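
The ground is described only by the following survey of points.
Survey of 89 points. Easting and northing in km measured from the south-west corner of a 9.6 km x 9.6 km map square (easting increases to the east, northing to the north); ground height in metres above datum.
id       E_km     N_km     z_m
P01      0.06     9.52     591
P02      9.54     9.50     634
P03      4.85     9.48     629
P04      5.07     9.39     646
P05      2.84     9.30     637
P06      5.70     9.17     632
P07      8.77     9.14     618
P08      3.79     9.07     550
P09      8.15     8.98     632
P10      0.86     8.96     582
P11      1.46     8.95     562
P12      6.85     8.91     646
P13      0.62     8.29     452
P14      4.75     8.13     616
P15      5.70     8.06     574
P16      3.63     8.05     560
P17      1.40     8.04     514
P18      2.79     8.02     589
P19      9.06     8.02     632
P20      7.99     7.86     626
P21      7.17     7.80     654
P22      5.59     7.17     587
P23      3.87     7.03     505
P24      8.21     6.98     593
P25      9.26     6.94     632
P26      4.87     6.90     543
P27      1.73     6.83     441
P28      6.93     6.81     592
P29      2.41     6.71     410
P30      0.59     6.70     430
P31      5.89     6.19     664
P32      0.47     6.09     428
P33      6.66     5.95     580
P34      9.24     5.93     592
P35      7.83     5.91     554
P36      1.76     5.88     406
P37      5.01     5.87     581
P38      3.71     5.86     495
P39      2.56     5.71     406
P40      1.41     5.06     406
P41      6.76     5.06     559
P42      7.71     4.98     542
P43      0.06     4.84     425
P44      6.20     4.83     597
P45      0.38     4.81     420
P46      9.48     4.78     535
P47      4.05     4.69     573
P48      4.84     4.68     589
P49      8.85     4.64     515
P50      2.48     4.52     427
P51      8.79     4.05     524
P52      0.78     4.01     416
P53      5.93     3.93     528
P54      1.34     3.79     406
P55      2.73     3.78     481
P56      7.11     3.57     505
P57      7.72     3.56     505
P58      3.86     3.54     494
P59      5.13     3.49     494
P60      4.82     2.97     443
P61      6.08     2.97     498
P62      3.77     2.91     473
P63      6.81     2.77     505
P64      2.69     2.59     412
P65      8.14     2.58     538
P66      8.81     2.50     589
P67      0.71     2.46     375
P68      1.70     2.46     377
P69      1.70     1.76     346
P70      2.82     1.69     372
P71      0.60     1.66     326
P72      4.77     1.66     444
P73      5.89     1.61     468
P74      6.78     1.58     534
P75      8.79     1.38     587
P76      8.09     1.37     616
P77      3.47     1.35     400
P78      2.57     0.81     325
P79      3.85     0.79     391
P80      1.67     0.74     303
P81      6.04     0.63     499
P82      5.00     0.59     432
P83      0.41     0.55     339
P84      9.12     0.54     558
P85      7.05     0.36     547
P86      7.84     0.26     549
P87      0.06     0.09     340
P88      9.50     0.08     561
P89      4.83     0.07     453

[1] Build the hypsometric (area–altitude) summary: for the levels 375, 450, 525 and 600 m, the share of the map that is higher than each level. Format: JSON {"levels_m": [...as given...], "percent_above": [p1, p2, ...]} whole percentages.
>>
{"levels_m": [375, 450, 525, 600], "percent_above": [92, 70, 49, 19]}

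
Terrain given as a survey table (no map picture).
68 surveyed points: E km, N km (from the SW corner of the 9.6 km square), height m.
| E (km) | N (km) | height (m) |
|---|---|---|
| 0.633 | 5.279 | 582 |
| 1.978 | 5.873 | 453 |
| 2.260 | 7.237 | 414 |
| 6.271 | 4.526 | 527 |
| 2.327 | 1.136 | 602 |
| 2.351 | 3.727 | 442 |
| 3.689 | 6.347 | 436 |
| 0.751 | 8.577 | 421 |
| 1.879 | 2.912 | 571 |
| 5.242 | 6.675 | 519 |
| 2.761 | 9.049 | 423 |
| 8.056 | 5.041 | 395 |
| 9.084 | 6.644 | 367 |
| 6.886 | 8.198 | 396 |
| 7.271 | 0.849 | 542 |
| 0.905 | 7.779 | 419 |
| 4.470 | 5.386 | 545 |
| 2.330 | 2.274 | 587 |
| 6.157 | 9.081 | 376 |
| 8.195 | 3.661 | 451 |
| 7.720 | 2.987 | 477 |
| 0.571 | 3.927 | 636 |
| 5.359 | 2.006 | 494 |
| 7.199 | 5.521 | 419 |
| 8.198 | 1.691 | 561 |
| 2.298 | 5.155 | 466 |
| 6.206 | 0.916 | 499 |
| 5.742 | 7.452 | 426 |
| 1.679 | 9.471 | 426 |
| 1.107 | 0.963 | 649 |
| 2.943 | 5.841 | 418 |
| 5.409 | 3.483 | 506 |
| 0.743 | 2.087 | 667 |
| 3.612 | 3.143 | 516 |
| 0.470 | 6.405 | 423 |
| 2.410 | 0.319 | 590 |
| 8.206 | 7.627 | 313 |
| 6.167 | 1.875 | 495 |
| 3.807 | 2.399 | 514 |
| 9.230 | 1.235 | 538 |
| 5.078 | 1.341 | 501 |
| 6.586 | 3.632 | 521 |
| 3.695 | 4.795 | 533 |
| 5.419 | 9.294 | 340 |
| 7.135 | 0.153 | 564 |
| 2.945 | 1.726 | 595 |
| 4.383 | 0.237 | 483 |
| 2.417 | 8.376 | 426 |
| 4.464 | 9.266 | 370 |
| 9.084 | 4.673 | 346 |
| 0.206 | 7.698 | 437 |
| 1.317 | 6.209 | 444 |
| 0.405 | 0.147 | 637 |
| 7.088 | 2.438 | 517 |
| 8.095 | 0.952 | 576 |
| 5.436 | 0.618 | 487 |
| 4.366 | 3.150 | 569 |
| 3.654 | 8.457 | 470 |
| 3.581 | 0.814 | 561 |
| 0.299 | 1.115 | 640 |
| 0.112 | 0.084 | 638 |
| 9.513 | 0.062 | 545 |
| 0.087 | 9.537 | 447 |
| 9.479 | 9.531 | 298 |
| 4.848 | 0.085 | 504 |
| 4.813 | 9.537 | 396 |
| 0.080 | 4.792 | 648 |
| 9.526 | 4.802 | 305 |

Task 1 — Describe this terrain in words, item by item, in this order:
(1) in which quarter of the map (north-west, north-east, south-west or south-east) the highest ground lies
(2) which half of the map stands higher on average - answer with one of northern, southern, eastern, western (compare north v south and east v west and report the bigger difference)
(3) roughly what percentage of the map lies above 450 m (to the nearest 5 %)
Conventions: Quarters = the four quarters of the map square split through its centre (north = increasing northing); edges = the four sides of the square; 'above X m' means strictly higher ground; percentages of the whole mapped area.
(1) The highest ground is in the south-west quarter.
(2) The southern half stands higher on average than the northern half.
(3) About 55 % of the map lies above 450 m.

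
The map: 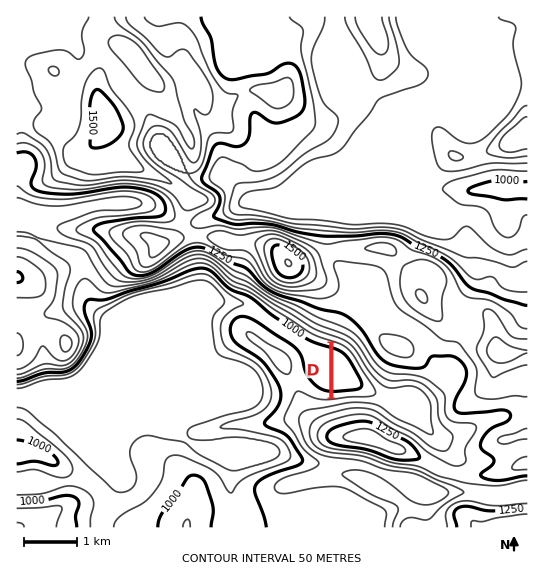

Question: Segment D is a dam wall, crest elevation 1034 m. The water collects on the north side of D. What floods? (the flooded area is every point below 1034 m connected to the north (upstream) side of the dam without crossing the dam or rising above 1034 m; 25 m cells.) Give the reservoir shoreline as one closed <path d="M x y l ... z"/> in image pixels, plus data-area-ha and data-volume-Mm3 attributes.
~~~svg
<path d="M337 344l-4 1 0 52 13-1 1-1 19 0 3-2 2-2 0-4-15-25-11-14-8-4z" data-area-ha="46" data-volume-Mm3="16.89"/>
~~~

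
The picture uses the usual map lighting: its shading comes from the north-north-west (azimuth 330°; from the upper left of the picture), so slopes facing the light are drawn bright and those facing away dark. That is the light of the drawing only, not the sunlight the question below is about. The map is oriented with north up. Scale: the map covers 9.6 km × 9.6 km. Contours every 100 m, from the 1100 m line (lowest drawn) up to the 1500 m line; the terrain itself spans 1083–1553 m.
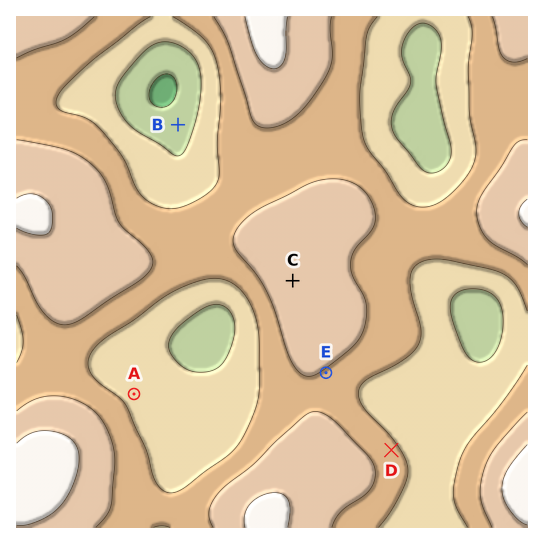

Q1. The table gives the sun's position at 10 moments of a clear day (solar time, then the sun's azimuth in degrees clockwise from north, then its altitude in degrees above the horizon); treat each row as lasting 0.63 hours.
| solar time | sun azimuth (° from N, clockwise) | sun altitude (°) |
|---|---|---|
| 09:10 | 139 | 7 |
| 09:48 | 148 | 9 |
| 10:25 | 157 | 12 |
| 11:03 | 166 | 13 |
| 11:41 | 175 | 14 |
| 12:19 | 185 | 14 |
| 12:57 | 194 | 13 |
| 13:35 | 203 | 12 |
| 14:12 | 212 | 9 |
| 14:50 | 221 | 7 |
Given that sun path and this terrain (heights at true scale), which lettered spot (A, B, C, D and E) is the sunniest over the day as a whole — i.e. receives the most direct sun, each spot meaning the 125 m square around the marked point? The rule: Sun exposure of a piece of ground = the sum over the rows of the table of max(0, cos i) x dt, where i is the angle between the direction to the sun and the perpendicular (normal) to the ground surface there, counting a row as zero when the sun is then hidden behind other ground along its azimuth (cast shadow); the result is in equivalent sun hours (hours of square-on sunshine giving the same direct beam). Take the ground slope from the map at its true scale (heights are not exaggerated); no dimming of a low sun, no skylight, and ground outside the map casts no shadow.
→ E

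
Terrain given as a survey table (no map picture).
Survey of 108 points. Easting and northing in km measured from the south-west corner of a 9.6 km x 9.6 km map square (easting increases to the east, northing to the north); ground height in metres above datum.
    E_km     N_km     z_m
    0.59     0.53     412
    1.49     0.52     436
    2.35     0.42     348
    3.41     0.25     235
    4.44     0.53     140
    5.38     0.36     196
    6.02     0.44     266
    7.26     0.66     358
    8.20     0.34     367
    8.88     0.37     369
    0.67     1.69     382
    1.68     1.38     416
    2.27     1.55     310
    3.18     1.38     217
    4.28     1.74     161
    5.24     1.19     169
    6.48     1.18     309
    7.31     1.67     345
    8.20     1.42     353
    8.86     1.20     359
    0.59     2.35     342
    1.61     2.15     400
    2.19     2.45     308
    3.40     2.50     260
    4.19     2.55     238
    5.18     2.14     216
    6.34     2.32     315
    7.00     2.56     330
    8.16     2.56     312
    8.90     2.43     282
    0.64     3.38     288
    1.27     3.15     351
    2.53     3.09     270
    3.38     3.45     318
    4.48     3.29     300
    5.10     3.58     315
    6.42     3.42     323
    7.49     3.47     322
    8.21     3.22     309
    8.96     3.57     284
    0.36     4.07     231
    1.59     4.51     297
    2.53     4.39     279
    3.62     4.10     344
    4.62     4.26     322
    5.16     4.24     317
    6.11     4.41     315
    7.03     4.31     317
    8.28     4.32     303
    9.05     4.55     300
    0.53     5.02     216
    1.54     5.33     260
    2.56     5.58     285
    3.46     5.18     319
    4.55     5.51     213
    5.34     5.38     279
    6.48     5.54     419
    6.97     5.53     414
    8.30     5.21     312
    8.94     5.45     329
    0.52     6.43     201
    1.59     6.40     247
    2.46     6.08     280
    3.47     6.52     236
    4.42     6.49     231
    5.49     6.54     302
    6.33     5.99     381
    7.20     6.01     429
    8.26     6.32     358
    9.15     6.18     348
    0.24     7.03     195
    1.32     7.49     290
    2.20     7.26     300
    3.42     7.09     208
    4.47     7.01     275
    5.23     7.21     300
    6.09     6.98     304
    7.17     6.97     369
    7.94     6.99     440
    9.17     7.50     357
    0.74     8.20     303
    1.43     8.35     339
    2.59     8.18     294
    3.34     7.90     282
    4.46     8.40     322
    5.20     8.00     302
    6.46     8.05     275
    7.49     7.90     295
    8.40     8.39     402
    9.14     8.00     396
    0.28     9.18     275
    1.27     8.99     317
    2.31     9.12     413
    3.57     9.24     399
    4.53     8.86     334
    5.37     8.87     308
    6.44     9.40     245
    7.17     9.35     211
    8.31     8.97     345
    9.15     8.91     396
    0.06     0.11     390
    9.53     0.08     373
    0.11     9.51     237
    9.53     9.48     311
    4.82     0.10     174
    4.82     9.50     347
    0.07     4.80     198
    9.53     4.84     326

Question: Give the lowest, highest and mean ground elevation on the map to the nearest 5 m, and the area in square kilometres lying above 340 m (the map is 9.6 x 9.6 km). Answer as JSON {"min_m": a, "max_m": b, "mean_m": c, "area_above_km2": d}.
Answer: {"min_m": 130, "max_m": 455, "mean_m": 305, "area_above_km2": 23.1}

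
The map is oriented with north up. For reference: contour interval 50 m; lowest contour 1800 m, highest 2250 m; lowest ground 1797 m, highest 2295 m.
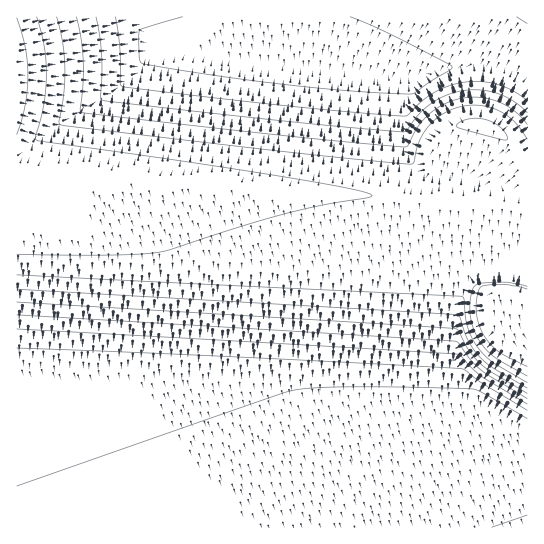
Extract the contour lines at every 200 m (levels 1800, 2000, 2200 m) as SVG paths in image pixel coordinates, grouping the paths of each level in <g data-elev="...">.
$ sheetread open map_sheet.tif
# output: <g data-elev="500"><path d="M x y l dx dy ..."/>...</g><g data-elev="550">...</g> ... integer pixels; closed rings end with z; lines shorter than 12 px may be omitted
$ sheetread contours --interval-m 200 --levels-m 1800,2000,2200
<g data-elev="1800"><path d="M492 527l35-12"/></g><g data-elev="2000"><path d="M17 315l438 26 4 3 11 15 12 12 45 28"/><path d="M527 101l-13-10-15-6-16-3-17 0-16 4-15 6-13 9-13 13-6 2-115-10-163-19-4-1-1-3 0-34-5-32"/><path d="M516 17l11 7"/></g><g data-elev="2200"><path d="M527 286l-20-4-29 2-3 2-3 4-2 17 3 22 11 18 14 12 29 17"/><path d="M17 254l92 1 50-3 122-37 42-10 43-7 6-3-22-6-67-12-246-37-2-3 9-36 2-27-2-28-7-29"/><path d="M501 139l6 0-3-8-7-6-11-5-9-2-10 1-7 3-4 4 5 3z"/></g>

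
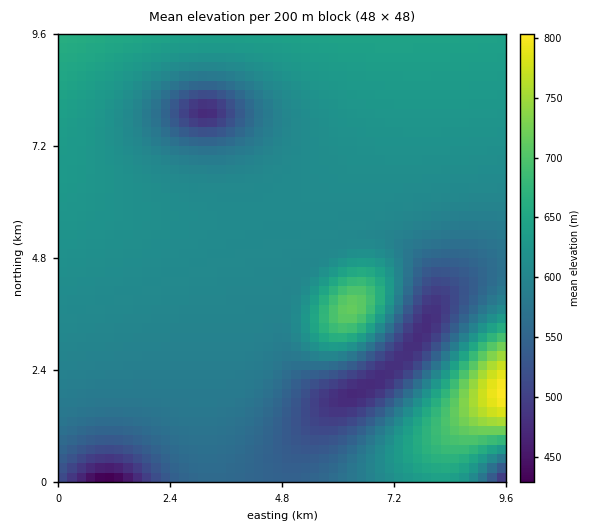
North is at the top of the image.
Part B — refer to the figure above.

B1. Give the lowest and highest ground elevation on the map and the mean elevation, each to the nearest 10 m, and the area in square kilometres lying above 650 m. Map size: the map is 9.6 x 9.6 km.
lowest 410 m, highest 810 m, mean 600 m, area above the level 6.6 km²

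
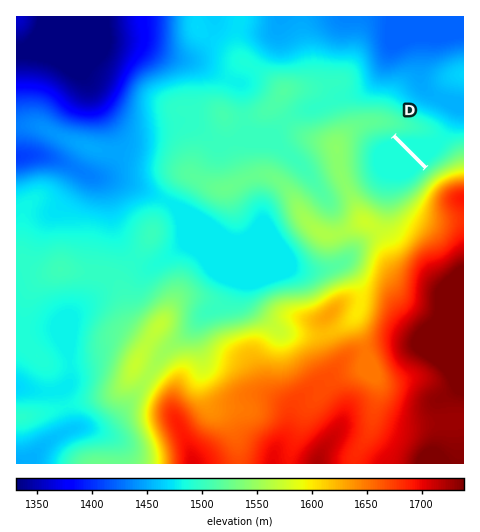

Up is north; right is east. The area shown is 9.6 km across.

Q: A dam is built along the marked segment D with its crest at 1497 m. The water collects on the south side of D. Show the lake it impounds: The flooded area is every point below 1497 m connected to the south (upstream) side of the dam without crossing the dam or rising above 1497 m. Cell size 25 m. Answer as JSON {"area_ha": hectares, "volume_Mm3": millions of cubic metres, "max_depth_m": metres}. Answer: {"area_ha": 85.3, "volume_Mm3": 6.58, "max_depth_m": 9}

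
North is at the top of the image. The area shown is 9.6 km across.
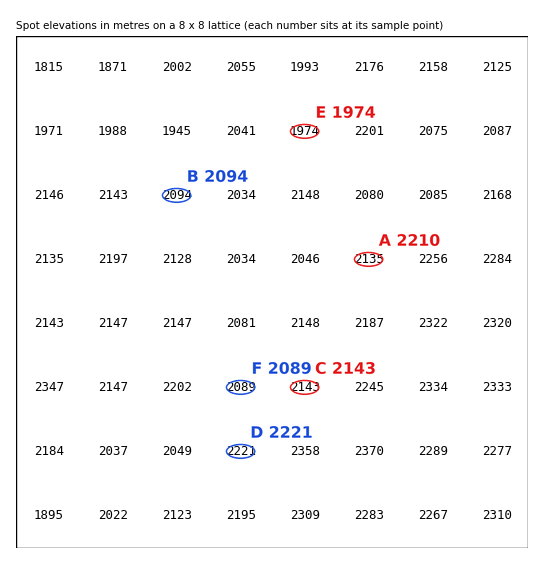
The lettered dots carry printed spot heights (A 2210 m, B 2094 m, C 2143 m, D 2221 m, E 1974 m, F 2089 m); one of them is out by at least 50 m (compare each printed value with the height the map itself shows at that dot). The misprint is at A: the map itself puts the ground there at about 2135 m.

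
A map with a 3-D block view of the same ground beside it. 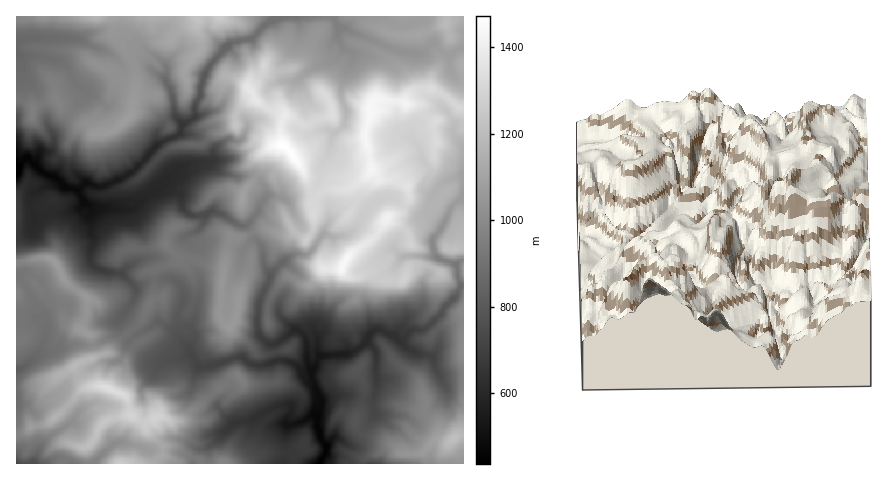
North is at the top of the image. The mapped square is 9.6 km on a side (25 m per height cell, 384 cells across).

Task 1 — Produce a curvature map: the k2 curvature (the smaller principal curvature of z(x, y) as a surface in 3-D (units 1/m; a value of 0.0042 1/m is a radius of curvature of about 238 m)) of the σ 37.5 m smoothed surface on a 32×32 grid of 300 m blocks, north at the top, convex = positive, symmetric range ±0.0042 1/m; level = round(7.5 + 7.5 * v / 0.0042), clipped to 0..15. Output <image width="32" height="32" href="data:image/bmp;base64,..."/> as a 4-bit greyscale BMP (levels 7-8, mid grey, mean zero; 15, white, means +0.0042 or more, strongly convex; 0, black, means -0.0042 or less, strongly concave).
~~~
<image width="32" height="32" href="data:image/bmp;base64,Qk12AgAAAAAAAHYAAAAoAAAAIAAAACAAAAABAAQAAAAAAAACAAATCwAAEwsAABAAAAAAAAAAAAAAABEREQAiIiIAMzMzAERERABVVVUAZmZmAHd3dwCIiIgAmZmZAKqqqgC7u7sAzMzMAN3d3QDu7u4A////ACFDMSh0ZUWXZ2dSN2RDNVRUSGghJEMzNmd2gwNWh1Z2VjFHVVdXZDNmUmBXdVVWV0N2NWaFhVVFVGQxd4RUZmVGVVM0NHNHN2ZEcUVkd3c1aHRnhkNHNoaHh1F2ZGaIJjZ2Q0ZVZ1RZdHgjeINmdjZkRXUiRmZVEAMBIyFyd0JohnQRRFdnVodTCDSVEnJXN3dmhlZUZlVoUIAlVmEkI0d3ZmVEd1VVh2A0VVdkZVQYdnVXdjh1ZHZwJ2RFdlVUEmdWZ2gmdWR2gVN1VUZ4VHBVZ1UQd1V0dXUWGFhnZ2OwZ4dihzRXdndiQDhXVXIhAEVGc3iGhnZmUlVAV3ZVgJdUZmRWVoY1d0ZmQSJGZGMXZlZldmaIEDAkVjgoVaZHF1d3NEVWY1YngmF3VmRUZWJlYgRHZWVodnRFVndlVmV1JQU0QEZWVUETVXV2Z2d2VBCUV2cTVEMiZVeFdmdmZWUyKDdmcDd2FkaHZ0ZmZ2d1NCZZh2YQI1EGZVU1ZmZnZEg2h3eHMARJFFZncGdlZ3RGV2dWdYADBWZnVHB4dnUmdXd2dodxcHOEZEiBaXVmZXaHZnd2B2CUhTMnVFdkZ1R3ZXh1dCdwRFZXZGZlV2VXZnd0N3V0aAFldWd1Z1RVRFVENHdmdmVAAmdnVUR3hmZ3Z3dGd2aFl3ElNEV3ZmWF"/>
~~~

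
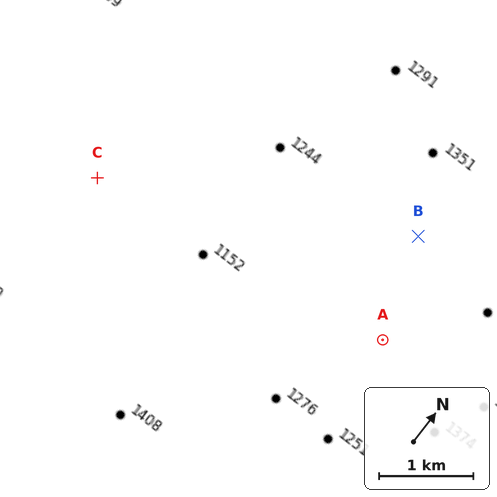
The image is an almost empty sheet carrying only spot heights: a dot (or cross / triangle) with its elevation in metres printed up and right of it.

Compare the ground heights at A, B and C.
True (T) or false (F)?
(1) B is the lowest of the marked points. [F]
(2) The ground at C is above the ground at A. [F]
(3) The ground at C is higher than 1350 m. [F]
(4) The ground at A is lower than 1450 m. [T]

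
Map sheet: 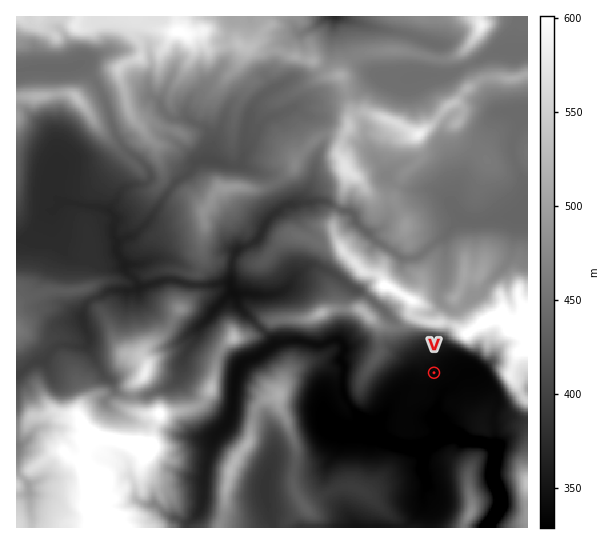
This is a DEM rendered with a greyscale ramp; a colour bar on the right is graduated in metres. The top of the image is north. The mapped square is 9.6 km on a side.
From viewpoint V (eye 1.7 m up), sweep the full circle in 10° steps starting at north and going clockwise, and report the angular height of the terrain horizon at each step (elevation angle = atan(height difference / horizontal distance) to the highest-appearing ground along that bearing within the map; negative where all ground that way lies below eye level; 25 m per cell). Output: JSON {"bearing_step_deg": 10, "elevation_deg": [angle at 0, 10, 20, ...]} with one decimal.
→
{"bearing_step_deg": 10, "elevation_deg": [13.8, 13.4, 12.7, 14.6, 16.3, 13.0, 9.9, 8.7, 9.4, 9.9, 8.2, 5.4, 1.4, 2.2, 4.2, 2.4, 2.4, 2.1, 0.1, 0.3, 0.9, 1.2, 1.4, 1.5, 2.2, 2.7, 3.3, 3.5, 4.3, 4.7, 4.5, 6.5, 6.2, 8.2, 11.2, 12.8]}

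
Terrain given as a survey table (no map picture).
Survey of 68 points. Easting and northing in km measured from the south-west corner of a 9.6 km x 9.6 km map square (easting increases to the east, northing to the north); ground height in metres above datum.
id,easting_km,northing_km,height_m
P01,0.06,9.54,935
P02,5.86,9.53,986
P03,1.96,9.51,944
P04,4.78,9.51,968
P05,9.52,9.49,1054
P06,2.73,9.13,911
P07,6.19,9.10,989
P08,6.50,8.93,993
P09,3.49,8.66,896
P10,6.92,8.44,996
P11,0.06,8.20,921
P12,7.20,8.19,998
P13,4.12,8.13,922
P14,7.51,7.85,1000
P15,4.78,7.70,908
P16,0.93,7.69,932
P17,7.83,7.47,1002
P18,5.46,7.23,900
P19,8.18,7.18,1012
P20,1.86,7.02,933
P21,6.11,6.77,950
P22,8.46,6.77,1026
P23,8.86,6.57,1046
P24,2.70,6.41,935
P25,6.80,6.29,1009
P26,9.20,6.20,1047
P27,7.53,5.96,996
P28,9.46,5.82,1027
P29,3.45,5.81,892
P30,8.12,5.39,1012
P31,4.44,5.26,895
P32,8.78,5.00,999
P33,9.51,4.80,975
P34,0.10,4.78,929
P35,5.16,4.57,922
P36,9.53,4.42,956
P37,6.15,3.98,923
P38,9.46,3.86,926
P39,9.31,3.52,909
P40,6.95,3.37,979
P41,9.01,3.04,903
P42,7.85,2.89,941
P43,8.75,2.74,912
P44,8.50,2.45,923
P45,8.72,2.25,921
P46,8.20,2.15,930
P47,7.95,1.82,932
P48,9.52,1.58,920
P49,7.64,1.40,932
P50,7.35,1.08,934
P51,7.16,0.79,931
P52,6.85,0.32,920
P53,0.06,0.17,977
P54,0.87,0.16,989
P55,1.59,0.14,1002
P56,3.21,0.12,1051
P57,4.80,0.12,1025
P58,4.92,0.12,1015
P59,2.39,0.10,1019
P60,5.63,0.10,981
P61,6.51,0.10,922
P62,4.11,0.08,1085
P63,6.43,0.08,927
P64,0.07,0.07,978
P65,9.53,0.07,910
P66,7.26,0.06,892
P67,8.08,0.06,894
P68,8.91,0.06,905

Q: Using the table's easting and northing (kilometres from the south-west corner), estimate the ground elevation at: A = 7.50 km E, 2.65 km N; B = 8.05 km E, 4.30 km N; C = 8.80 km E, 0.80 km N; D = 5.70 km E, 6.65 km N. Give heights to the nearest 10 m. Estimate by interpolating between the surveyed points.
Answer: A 960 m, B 960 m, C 910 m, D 910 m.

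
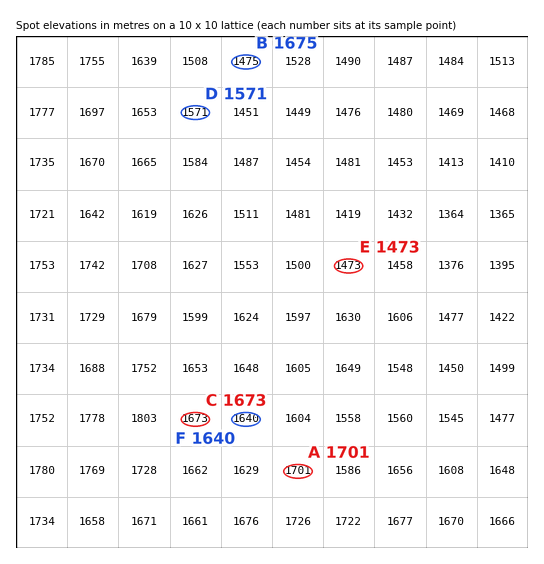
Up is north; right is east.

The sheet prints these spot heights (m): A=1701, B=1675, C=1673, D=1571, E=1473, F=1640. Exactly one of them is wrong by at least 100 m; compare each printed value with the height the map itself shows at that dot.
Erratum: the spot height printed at B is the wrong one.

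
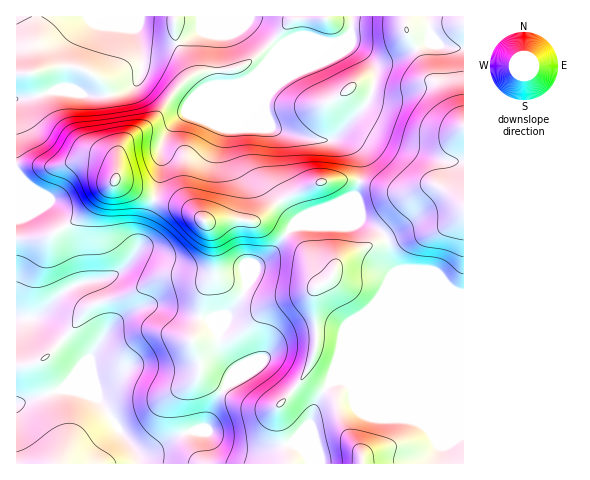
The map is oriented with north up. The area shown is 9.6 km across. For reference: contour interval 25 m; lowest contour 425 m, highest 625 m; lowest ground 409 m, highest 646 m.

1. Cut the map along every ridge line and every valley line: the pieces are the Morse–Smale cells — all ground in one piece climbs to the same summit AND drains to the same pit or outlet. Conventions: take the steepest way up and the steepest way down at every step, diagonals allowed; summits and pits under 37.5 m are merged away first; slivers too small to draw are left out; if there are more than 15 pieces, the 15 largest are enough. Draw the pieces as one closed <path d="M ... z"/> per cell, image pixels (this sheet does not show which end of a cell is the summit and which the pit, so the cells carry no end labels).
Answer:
<path d="M463 16l-253 1 8 17 0 50 20 0 8-3 80-32 7-5-19 20-26 13-18 15-4 9 0 11 4 14 4 3 40 11 27 0 12 7 7 12 0 21-4 15-55 24-9 8-16 22-21 17-14 32-14 17-7 17-3 1-8-14-8-1-9 22 8 23 0 11 16 13 15 11 19 8 21 2 9-3-2 13 12 46 19-1-5-11-13-8 19-21 10-27 8-11 6-4 10 0 4 3 116-1z"/><path d="M64 227l-18 11-30 1 0 224 272 1-1-18-9-28 0-12-15 2-20-5-15-8-28-21-1-16-7-16 6-14 2-11-15-2-28-10-14 1-18 9-9 7-12 14-13 21-7 5-3-6-28-26-14-11-7-1 10-6 22-21 18-10-4-26z"/><path d="M319 58l-133 55-16 14-8 16-1 30-7 26 27 7 12 6 16 13 2 5 3 15 0 27-10 22-4 24 9 1 8 14 3-1 7-17 14-17 14-32 21-17 12-18 13-12 53-22 3-4 3-13 0-21-7-12-16-9-23 2-34-8-10-6-4-14 0-11 4-9 11-11 30-15z"/><path d="M209 16l-9 1 0 14-1 1-20 11-12 3-21-1-6-6-3-8 5 28 0 11-5 12-12 9-22 5-49-5-16 5-22 3 0 73 12 13 18 12 18 29 17-9 34-37 38 19 8-26 1-30 8-16 12-12 130-53 9-5 10-10-88 35-25 2 0-50z"/><path d="M344 381l-10 0-6 4-14 25-4 13-19 21 13 8 5 12 155-1-1-79-115 0z"/><path d="M155 199l-9 22-6 24-17 24-17 9-23 4-12 5-11 8-18 17-10 6 7 1 14 11 32 31 6-4 13-21 12-14 9-7 18-9 14-1 28 10 15 1 4-22 10-22 0-27-3-15-2-5-16-13-12-6z"/><path d="M200 16l-183 0-1 82 16 0 22-7 26 2 11 3 19-1 15-4 12-9 5-12 0-11-6-30 4 10 6 6 21 1 12-3 20-11 1-1z"/><path d="M117 180l-3 1-33 36-16 10 13 28 5 27 19-2 13-5 12-10 13-20 3-17 11-28z"/><path d="M17 172l-1 66 30 0 18-11-18-30-18-12z"/>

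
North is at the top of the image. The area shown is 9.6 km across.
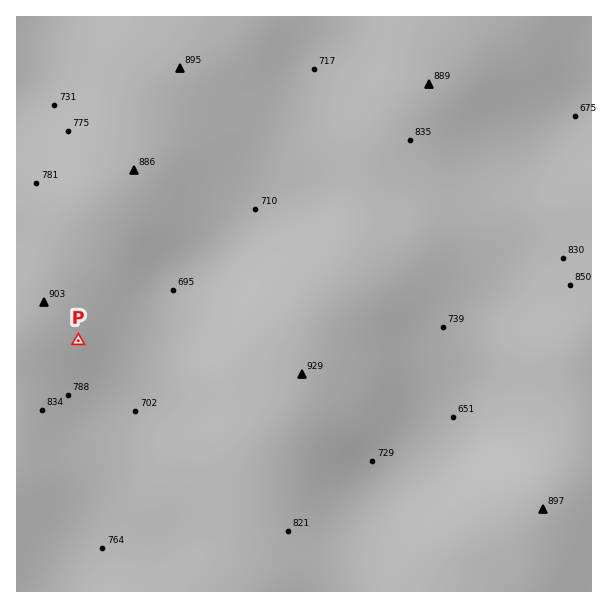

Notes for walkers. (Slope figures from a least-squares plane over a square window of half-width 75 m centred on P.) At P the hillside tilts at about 8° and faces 129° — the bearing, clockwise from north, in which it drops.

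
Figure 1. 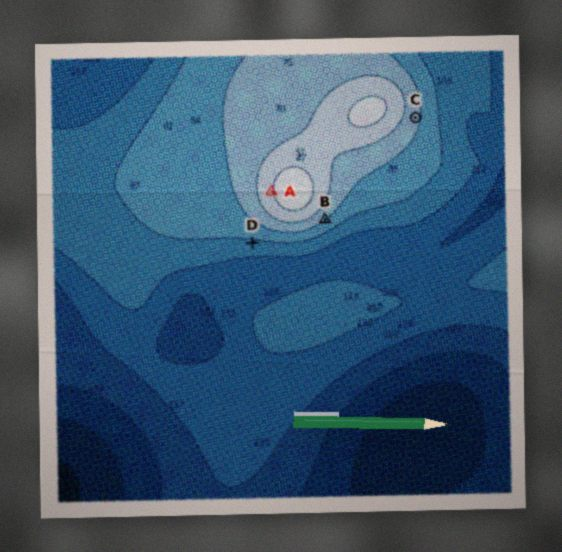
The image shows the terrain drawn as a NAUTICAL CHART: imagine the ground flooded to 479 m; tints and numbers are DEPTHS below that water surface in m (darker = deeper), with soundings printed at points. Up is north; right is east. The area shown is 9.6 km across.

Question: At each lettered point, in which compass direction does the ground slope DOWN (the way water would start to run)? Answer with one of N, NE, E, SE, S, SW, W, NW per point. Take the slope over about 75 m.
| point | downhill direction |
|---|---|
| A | W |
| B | SE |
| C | E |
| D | S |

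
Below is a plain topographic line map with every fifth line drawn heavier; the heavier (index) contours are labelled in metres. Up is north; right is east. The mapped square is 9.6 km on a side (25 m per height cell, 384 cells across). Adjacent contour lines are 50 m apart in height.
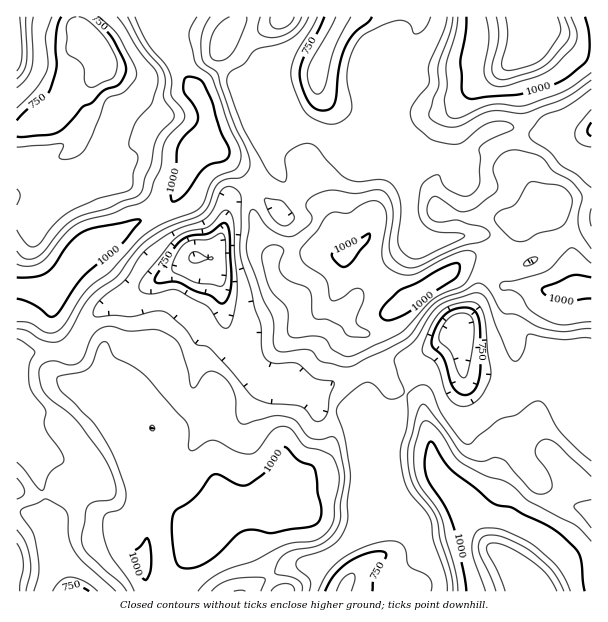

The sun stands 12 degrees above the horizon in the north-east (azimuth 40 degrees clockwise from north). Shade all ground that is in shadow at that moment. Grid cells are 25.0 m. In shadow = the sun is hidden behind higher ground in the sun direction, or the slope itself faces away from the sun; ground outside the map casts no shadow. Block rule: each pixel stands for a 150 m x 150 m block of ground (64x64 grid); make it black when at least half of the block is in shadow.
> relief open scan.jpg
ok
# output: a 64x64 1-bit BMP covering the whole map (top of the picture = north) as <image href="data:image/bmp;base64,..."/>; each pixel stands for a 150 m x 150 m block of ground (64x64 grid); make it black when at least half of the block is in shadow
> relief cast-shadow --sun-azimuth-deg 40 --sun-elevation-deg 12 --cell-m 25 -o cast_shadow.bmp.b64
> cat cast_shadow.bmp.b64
<image width="64" height="64" href="data:image/bmp;base64,Qk0+AgAAAAAAAD4AAAAoAAAAQAAAAEAAAAABAAEAAAAAAAACAAATCwAAEwsAAAIAAAAAAAAA////AAAAAAAH/AAAAAf8AAP4AAAAD/wAA/gAAAAP/AADwAADAg/4AAMAAAPDj7AAAgAAA8BPgAAAAAAAAB8AAAAAAAAAHwAAAAAAAAA/AAAAAAAAAD4AAAAAAAAAPgAAADAAAAA8AAAAcAAAADgAAABwAAAAOAAAAPAAAAA4AAAA4AAAABAAAAHgAAAAAAAAA8AAAAAQAAAHgAAAAAgAAB8AAAAAAAAAPgAAAAAAAAB4AAAAAIAAAHAAAAABgAAAIAAAAAAAAAAAAAAAMAAQAAAAAABYADgAwAAADAAAeADwAAAAAAD6fPAAAAAAAPz/4AAAAAAB/P8AAAA4AAP94AAAAHgAA/wAAAAB8AAD/AAAAAPwAAHYAAAAA/AAAAAAAAAH4AAAAAAAAAfgAAAAAAAAN8AAAAAAAAA/wAAAAAAAAP+AAARMAAAA+cAAD3wAAABxwAAOAAAAAAAAAAQAAAAAAAAAAAAAAAABAAAAAAAAAAOAAAAAAAAAAQAAAAAAAAAAAAAAAAAAAAAAAAAAAAAAAAAAAAAAAAAAAAADAAAAAAAAAAO8AAAAwAAAAb8AAAHgAAAAH6AAAeAAAAAfMAAHwAAAAB4AAP/AAAADH4AA/8AAAAMPwAD/gAAAAAAAAP+AAAAAAAAB/wAYAAAAAAH+ABwAAQwAAf4ACAABjAAB/AAAAACOAA=="/>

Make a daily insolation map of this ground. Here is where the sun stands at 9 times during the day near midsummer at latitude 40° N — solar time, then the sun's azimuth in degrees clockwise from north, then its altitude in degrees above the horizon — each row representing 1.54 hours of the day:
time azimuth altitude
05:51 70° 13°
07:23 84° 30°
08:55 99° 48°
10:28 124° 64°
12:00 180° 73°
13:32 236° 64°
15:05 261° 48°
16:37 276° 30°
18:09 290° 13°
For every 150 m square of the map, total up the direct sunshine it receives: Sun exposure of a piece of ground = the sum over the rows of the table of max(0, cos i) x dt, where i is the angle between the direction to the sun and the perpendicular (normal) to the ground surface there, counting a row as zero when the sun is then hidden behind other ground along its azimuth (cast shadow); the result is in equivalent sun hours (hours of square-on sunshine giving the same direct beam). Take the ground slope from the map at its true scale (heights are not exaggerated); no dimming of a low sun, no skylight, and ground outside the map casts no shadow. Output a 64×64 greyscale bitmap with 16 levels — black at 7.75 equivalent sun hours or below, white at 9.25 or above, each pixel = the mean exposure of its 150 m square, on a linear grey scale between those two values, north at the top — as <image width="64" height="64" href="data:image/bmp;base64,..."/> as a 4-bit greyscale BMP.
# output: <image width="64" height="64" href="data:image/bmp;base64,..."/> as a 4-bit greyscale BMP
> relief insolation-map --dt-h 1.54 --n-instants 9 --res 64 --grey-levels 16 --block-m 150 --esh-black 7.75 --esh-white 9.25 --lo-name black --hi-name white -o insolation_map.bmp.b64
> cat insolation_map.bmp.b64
<image width="64" height="64" href="data:image/bmp;base64,Qk12CAAAAAAAAHYAAAAoAAAAQAAAAEAAAAABAAQAAAAAAAAIAAATCwAAEwsAABAAAAAAAAAAAAAAABEREQAiIiIAMzMzAERERABVVVUAZmZmAHd3dwCIiIgAmZmZAKqqqgC7u7sAzMzMAN3d3QDu7u4A////AGaIhiNYh2iqqqqIeJmXZ3V3aHmZmpd3hyaIh4qqpyWIdoiId4d3eaqqqpd3eIqFNHlnh5mah3eHNoh3mqqUJpmGeJqod4iKqqqqqYiJmamIqoVniZqoeIY3h3iqqEFZqXV4qod4mJqqqqqqqZmZmZmqqFVomZmHhUiHeamEFIqqVXqph5mZqqqqqqqqqql3ZUWIhlWJmIeEaHaKhjFIqqlGmqmIqZqqqqqqqqqqqpdlQ0eHiHiYeHSJZGUxJZqqlmeaqYmZmqqqqqqqqqqqqpmYVod6qqh4ZYqEIiV5qql1eaqpiZmqqqqqqqqqqqqqqqqFeHqqp3hUmqh3iaqpd2aaqqmZmZmqqqqqqqqqqqqqqpVoeqqHeDaqqqqqqXZniImqqZqYeJqqqqqqqqqqqqqqlWh5qXeFOKqqqqmGaJqpeKqqqph3iqqpmqqqqqqqqqqVWHineGN6qqqpmGaKqpd3qqqqmHeaqqmZqqqqqqqqqqY4eJd3RqqqqZmXaJqpqViqqqqXh5qqqqmaqqqqqqqqpzd5h4ZZqqqYiYeKqZqWiqqqqoh3qqqqqpqqqZqqqqqXN4qHhWmql2aJiaqZqWWaqqqqiHiqqqqqmqqZmaqqmZY3mpeFaqpjSJmqqpmXWKqqqqqIiaqqqqqZmZmYmqh3h1iqp3RqqDN5qqqpmnZ5qqqqqYiKqqqqqpmZmZiKlmaHaaqodFmlFJmaqqmYZ5qqqqqoiJqpmqqZqZmqmIh1eId6qql1OHEomYmZqZiJqqqqqpiJqqmqqpmqqqqpd2aJmZqqqoZHIHqqmJmqmZqqqqqYeJqqqqqpiaqqqql2aJqqmqqqp1c1mqqpmaqpqqqqmHeJqqqqqqmaqqqqmHeJqqqqqqqoeFiYiaqqmqqqqqiHiaqqqqqqqZqqqpiJmaqqqpqqmZmIeHZnqqqqqqqqqIiaqqqqqqqpqqqpd5qqqqqqqZmJmoiHV2WKqqqqqqqYeamaqqqqqqmqqpZpqqqqqqqqmZmKmZZXdoqqqqqqqqh4lleqqqqqqaqqhoqqqqqpmZqqmJqqlWh3iaqqqqqqqXZnZpqqqqqpmZl4qqqZmZmId3mpmql1d3eKqqqqqqqqmZqmeqqqqqmJmIqqqYh4mZmYZniJl0RzZoqZmqqqqqmHiahpqZqqmYmZmqqoiZiJmqqpdlaHVVIleYmKqqqqd2Z4iGeZmqqYiaqaqqh5qZqqmaqodmZHIgJ4mZl2VnhWeIeHZmeImZiaqpqqqHiaqqmqqZmXVUQzAHiqhlVENIial3hmeIh4iZqpiZqYiZqqqZmZqqhTQhMAeKl3iJmIqqqpZ4d5qZiaqpeHiYiJqpqqqYmqqnEjAAF3mYmaqqqqqqp2eIiqmZqXZkZ4iJqqmqqqmaqqlQABI2eqmaqqqqqqqpdmeIh1Z0NENWh3mqmampqpmqmZcxFDaKmaqqqqqqqqqXZniIYhJENUWHipmaqZqaqZh3ipl2eZmHeJqqp3iqqqmHd4h3VBFGNXeKmqqZmqqqhTEnqpiaqYZVeaqUI2mqqqhmiHZ3IjUkeJqqqZqqqqllYwBImJqqqph4mXZiF6qqqnRohldEQhNpqqqpqqqql2VocQBHmqqpqoiYZ5ciiqqqp0aHRFNCA2mpiZmaqqqnZ3ipcgJomqmaqahoqmE4qqqpdEZiAAIDWZdWd4mqqqdXeKqqmIiZqpmap3qqlQJomqqnQzIkQQRphWd2eamaqFd3h3iHiImqqZmXeqqpUQE1iaqXQhR1I2lnqph4mZmoV3d4mamZmaqqqYeKqqqoUyI1eaqYdVdVeHqpmJqqmZhXiHmZiImZmqqqh4mqqqqqlzI2mqqoR3aImqqYmZmHd1epeYeIeJmaqZqHiaqqqqqphlWKqqlWdqqqqpmHdmVWaKmIeJmImaqqmXZ6qqqqqqqpdnmqqXRFmqqqqqmIiHeKqpmaqpmaqqmWRYqqqqqqqqqGaKqqlkaJmaqqqpqqqaqqqqqqmJqqqXRYqqqqmaqqqod3mqqql4d5qqqpmqqqqqqqqqqYmqmYZ5qqqqqpmqqql3eaqqqnVnqpqpmqqqqqqqqqqqmZmXZpqqd4mqqpqqqoZpqqqpUmiqmZmqqqqqqqqqqqqYiId5qpdlZWiqqqqaplaaqqcTeaqqmqqqqqqqqqqqqqmZmaqph5iIdpqaqpqpVGmqlCZ6qqqpmaqqqqqZl3eJqqqqqqqIeKqYiZmqqaqGaKqCR4qqqod4maqqqZmYdld4iJmaqpd3iqmJiKqpmIh5qmFnmqqpZomaqqqpmZiZZEREVWaJmId5qpmGmal4d4qpQneqqqdHiZqqqqqYeJqoVWd2RFaImIiImXRGiHdXmqgUeaqqlVeHiqqqqpZmiqqXeZmGVFd4iId4cyRnd1aapiaKqqqFZ3eKqqqqh3aKiHVEZ4mHVEeId3c1ZmiIR6liWKqqqoZ2dnqqqqqId4qId2QzV4h2VYh3YzZ3eIVJqDF6qqqqh3d2aaqqqpdmiodnmXVWiIhUh2dAN4V4VIqYVomqqqqXeGZYqqqqp2R6l2WKqYZoiEOHeCNYZYZHqphoipqZiZh4ckaqqqqnY1modnqqmHeIRId4RHdHdGmpmXiKmZdUZ3eEBHqqqpd0OJh2eaqph3g0iHdFc1hliqmpiIqoiIZFdodlNpqqqHYnmId5qqp1Z0aYd2UliGaaqqqIiql3moV2eal3iaqqlyaph4qqqVN4"/>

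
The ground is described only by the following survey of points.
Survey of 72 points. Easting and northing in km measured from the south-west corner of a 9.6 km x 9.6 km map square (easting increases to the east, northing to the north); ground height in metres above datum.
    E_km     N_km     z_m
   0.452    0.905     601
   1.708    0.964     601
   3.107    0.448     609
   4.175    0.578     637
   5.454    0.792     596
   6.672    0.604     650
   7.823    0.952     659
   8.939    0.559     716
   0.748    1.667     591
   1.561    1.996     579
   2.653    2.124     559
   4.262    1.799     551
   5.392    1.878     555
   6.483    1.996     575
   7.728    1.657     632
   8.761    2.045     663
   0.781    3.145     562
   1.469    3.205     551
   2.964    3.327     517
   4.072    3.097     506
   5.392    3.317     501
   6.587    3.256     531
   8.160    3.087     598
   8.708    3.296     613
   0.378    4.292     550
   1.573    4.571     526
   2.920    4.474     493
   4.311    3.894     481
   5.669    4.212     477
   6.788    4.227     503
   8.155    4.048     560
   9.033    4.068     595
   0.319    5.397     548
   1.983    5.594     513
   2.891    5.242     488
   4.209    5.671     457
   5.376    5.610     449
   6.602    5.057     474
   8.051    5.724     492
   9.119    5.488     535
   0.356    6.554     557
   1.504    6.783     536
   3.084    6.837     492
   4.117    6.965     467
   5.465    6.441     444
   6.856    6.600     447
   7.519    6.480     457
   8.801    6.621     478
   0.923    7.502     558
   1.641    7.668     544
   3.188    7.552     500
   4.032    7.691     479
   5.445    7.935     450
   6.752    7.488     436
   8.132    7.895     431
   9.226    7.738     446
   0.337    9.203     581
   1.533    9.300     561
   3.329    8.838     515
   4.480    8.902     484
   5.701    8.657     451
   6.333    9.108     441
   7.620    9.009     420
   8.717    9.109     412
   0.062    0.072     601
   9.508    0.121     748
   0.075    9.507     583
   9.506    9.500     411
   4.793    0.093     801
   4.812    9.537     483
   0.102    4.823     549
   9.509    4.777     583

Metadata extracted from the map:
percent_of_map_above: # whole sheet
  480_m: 72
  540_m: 44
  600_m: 15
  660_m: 7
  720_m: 3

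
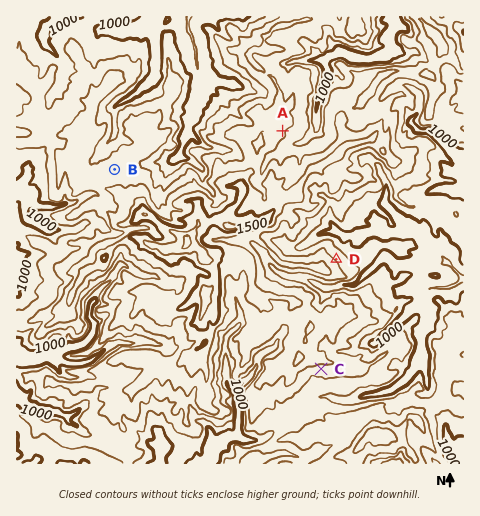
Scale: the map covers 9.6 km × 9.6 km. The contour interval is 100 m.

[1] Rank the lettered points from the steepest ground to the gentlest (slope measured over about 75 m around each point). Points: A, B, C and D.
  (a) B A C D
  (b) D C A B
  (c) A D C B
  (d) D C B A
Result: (b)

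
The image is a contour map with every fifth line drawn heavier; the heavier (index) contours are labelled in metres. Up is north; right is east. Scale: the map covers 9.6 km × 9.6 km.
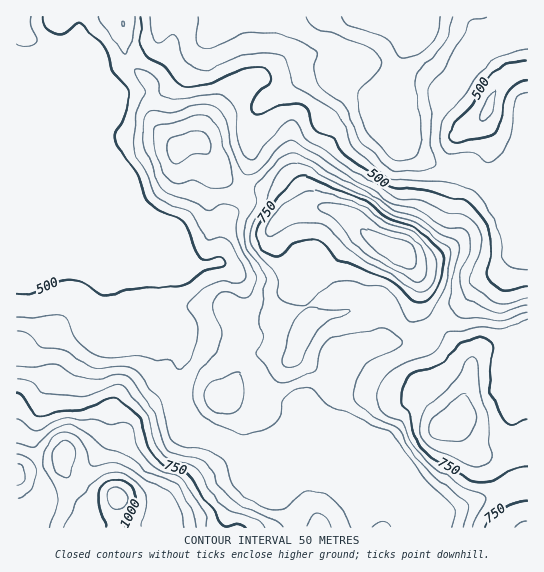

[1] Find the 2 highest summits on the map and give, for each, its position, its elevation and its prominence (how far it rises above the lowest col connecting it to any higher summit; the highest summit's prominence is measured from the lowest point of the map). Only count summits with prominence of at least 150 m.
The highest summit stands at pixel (118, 498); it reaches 1079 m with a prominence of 817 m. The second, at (401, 253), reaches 947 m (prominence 377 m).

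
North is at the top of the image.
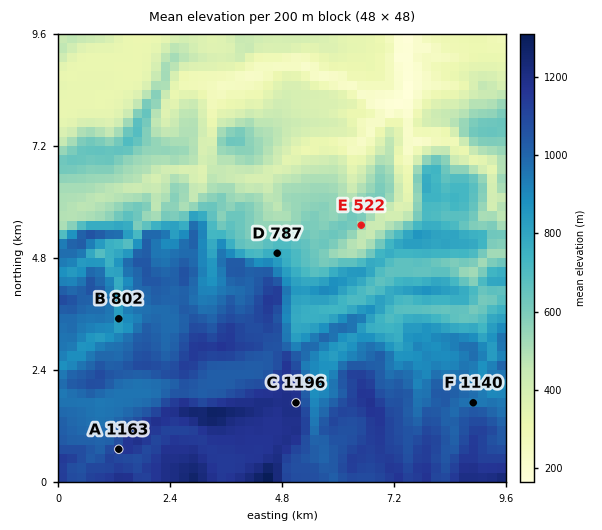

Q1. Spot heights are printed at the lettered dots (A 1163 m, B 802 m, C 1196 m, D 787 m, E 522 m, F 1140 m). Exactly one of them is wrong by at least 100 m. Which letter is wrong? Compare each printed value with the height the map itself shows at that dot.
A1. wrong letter F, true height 940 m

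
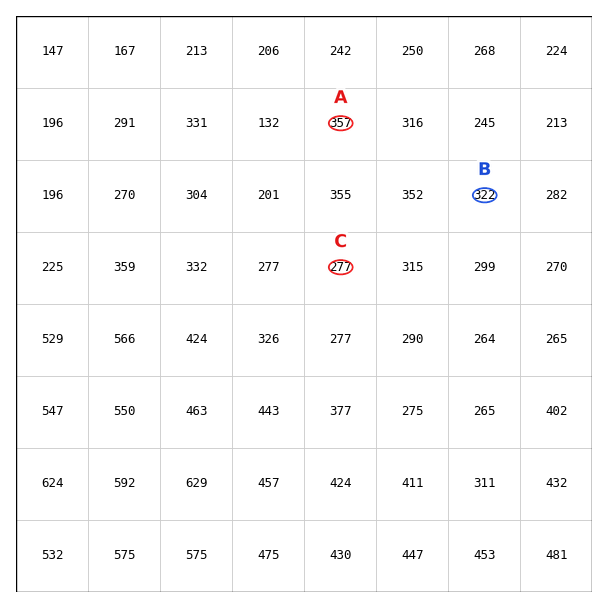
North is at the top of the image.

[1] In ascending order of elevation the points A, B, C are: C B A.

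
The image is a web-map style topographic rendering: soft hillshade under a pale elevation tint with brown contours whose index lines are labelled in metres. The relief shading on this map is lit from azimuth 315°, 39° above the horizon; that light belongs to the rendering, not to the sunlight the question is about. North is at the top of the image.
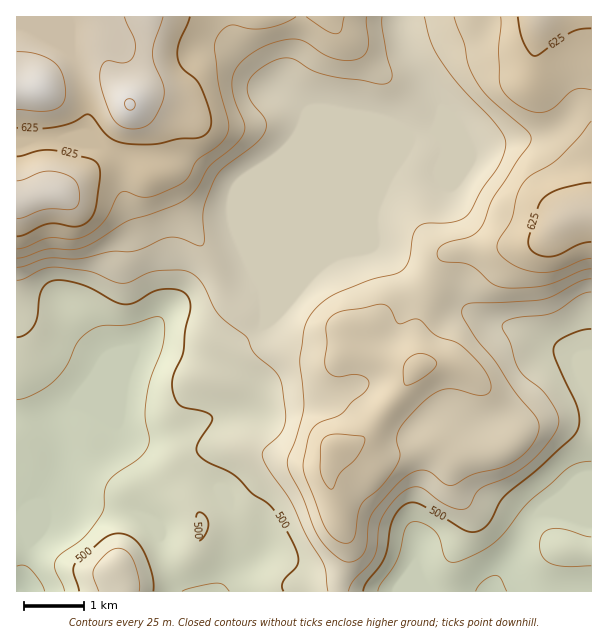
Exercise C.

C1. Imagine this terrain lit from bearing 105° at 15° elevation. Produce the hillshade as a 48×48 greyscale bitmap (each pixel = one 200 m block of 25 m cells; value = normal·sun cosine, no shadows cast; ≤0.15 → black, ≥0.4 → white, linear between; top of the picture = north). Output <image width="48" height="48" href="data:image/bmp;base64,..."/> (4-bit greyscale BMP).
<image width="48" height="48" href="data:image/bmp;base64,Qk32BAAAAAAAAHYAAAAoAAAAMAAAADAAAAABAAQAAAAAAIAEAAATCwAAEwsAABAAAAAAAAAAAAAAABEREQAiIiIAMzMzAERERABVVVUAZmZmAHd3dwCIiIgAmZmZAKqqqgC7u7sAzMzMAN3d3QDu7u4A////AGUzIkVou6h3dmVFVUNa3bh2Z4mHZmZ3d2UyIjV5u4d4h2VVVUNYztp2ZomYZVZnd2UzIiRqunZ4iHZVVDNHvuyWVniZdlVnd2ZDMhJZqWVoiHdlQyJHvu2nVWiallRWd3ZlQyJYmFRXiHd1QhFIzu2nVVeaqGVWd3dmVDRXd1RWiHd1MQFZzu2nVVaaqXZmd3dmVUVmZlVXd3dlMQFZzu2nVWiauodmZ3dmZVVmZmVnd2ZkMQJprO63VXmqqph3d3d2ZVVWZmZndmVUMRN4mt63VYqqq6mHd3d2ZVVVVmZndlVUIRR4iLzIZomqvMuYd3d3ZmVVRVZmZlVTISR4iJqpdniJrN25h3d3ZmZlREVmVVZTIRNoiJmId3d3is3LmHd3ZmdlVEVVVVZUIAJXeJl3d3dmaKzbmHd2ZndlRFZlVVZUIAJFZ5qHZ3d2Z4rLqXd3ZndlRFZmZmZUISNERYqod3d3d4mrqYh3d3dlQ0Znd3ZUI0RURFiqh3d4iImqmIiId3dlQ0Vmd3dkM0VWVDaamHd4mZmZiIiIh3dmQzRWd3dkM0VnZURpqXeKqpiYd4iJiHd2UyNWZ3ZlQzRndlRXiIiaupiId4iIiHd2VDNFZmZVRDRWdmVGd4mqqZiHd4iIiId3ZDI1ZmZVRDNWd2VWd4mpmZiHd3iIiIh3dTI1ZmZlQzNWd3ZWd3mZiIiId3iIiHd4h0M0Vmd2QyNGZ3dniImZiIiJiIiYd3Z4mGQzVnd2VCI1Vnd3iYiIiIiamYmYdmZomXVDVnd3ZTM0RWZmeYd3iJmrqqqYdlV4mYdUV4d3dlRERFVVeIdmeImsu7uod2Z4mIdlaId3d2ZVVEREZ3ZVZniby8yoiId4iIdmeId3d3ZmZVQzVnZVVWeKu7upmql3iIdniYd3d3d2ZlQzRWZURFZ5mbuom8uYiId4mHd3d3d3dmQzRVVDQzVoiKqYisypiIeJmHd3d3d3dmVEVUMzMzNWeJmYisypmZiaqHd3d3d3dmVVZlMiMzNFZ3d4msuoiaqruHd3d3d3dmVWdlMRIzNFZmZniruXearNyXd3d3d3d2Zmd2QhEjRFVVVmiaqGZ5rN24d3d3d3d2Zmd2UxETRVVURWd4h2Z4m83Kl3d3d3d3Zmd3ZSETRVVVVWd3d3d3iazcuYd3d3d3dmd3ZUIjRFZmZnZmZniIiJvMy5h3d3d3dmZ3ZUMzRFVnd4d1RXmYh4rMuql3d3d3d2d2ZURFVlVXiJl1NHqph4rLqZl3d3d3Znd2VERFd3ZXeaqEI2mqiJvMqYh3d3d3d3d2RDNGiIdmeaqENGiZmJvMqHd3d3d3iIdlQzNGiZd1aKl0RWeJmJvMuYdmd3d3iYZUMzNGiYh1Z5hlZmaJmJq7uodmZ3iImHZERERFeId2Z4dlZmeKqImqqpdlVomql2VERERFeId3d3ZmZmeKqYiJmphlVoq7l1RERENFeIh3dnZmZmaKqpiHiZl2Z4q7llREVUM0eIh2d3ZmZmaJqph3Z4mGZ5q7hkREVkMkaIhw=="/>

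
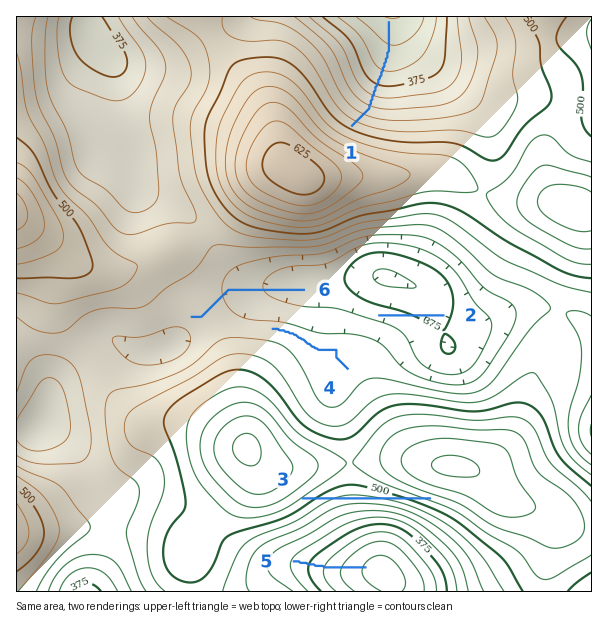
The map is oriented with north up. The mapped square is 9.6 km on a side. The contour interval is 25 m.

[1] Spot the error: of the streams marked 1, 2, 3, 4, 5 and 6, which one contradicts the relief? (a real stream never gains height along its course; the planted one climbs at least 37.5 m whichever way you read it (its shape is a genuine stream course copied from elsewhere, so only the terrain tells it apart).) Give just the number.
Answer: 3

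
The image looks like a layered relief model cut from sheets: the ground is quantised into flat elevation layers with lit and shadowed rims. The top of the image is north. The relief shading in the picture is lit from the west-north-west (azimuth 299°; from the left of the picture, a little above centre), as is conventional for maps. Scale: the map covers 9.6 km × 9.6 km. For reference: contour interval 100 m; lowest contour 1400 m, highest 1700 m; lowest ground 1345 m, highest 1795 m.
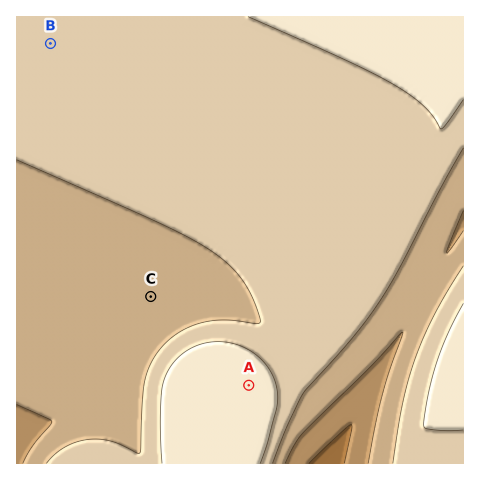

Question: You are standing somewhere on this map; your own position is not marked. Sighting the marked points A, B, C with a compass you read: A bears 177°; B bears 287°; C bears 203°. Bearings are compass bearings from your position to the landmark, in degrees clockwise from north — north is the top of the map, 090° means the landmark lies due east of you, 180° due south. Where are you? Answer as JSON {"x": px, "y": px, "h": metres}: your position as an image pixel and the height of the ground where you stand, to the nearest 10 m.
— {"x": 234, "y": 100, "h": 1660}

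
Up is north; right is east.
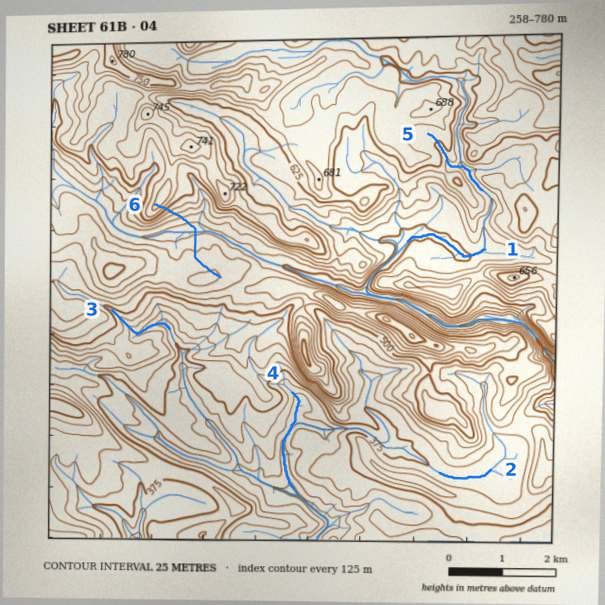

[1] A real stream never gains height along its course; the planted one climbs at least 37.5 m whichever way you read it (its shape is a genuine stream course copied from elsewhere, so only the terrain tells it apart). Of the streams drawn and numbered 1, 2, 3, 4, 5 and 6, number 6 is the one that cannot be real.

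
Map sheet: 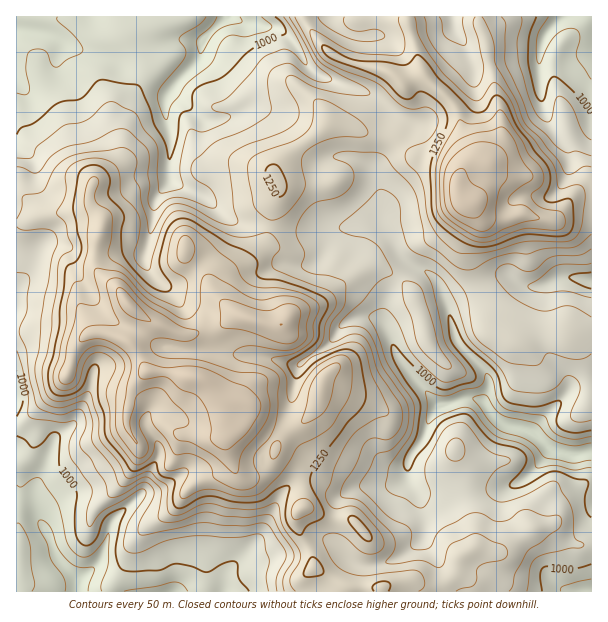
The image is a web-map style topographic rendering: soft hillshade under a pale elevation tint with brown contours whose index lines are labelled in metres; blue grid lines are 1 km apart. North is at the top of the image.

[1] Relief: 870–1500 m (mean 1150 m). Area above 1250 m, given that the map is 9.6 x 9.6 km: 22.4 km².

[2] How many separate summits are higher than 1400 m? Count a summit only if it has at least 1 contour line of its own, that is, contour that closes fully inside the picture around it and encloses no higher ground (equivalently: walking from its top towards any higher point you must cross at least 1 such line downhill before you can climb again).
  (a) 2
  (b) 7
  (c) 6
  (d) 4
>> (d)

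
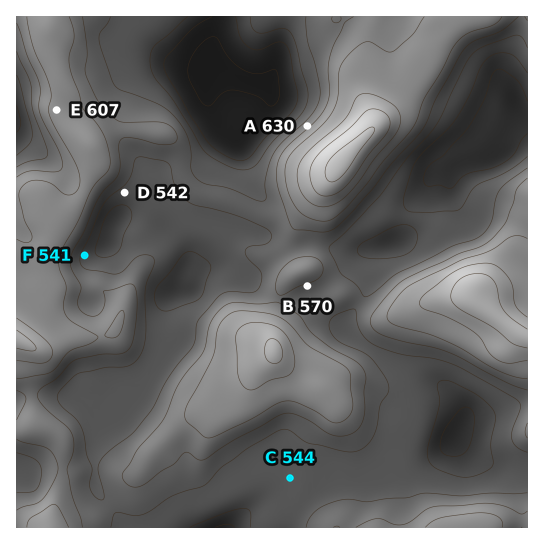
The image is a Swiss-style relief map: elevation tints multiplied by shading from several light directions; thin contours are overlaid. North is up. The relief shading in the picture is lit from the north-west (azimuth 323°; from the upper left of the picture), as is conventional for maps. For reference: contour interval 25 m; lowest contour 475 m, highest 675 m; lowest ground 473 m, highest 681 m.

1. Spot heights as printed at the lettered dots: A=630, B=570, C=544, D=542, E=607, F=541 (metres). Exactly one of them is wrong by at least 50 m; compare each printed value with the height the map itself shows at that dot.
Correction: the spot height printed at A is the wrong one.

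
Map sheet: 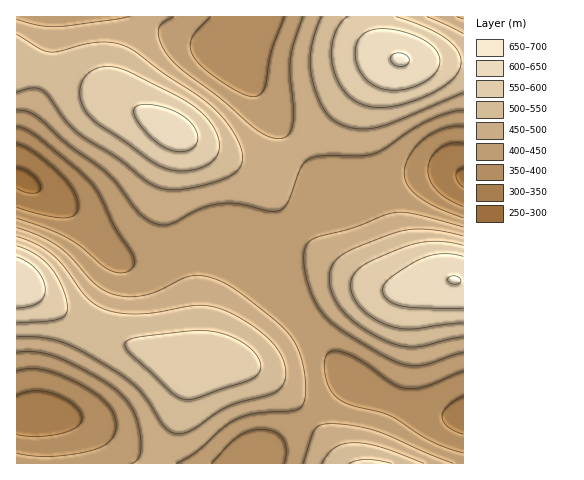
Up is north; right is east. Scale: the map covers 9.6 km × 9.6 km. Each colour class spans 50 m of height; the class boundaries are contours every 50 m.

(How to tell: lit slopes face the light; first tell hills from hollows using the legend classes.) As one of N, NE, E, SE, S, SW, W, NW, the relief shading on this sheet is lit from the NE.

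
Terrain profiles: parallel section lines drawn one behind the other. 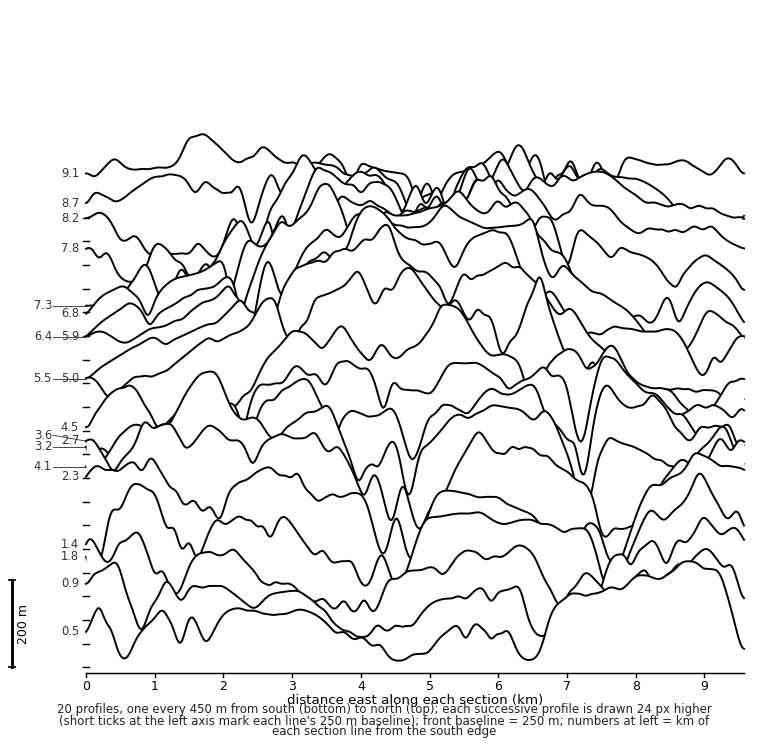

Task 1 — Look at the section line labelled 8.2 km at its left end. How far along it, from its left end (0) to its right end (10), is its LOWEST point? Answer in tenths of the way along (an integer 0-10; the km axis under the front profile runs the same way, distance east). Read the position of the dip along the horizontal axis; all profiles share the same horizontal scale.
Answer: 2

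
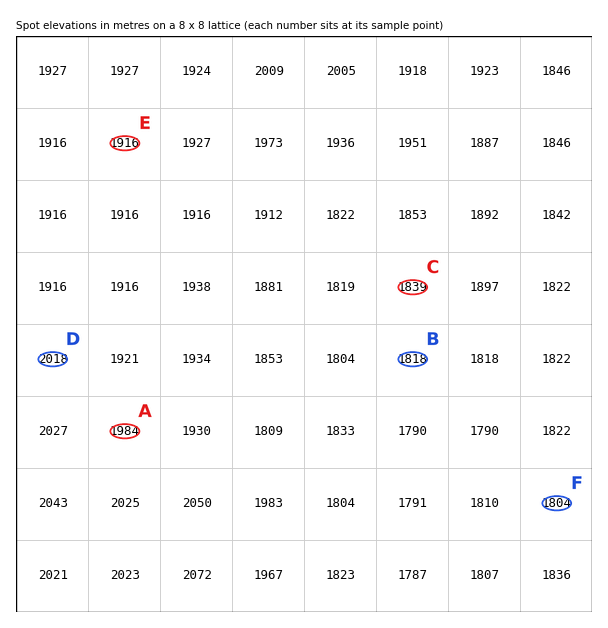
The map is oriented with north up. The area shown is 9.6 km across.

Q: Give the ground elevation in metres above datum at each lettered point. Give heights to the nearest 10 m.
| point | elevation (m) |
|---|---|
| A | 1980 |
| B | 1820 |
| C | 1840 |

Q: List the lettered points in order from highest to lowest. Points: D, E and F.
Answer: D E F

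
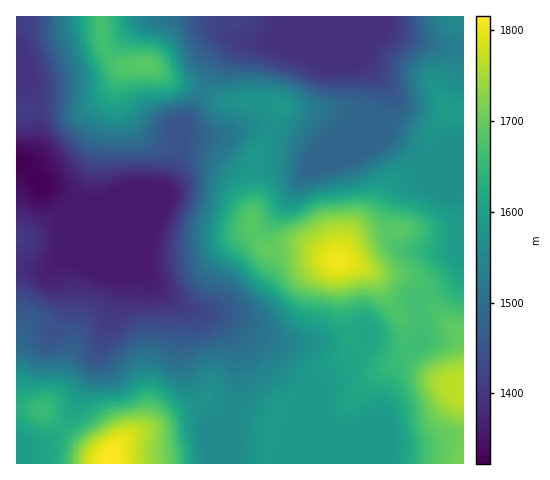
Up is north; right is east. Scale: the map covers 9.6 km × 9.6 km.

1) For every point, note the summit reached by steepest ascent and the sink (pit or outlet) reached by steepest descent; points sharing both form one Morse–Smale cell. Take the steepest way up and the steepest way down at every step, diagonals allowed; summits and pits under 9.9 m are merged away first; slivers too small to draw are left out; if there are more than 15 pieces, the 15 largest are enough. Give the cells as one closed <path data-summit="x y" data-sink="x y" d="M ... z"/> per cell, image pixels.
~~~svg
<path data-summit="336 262" data-sink="17 162" d="M263 123l-14 3-35 11-22 0-10-2-3 3-1 17-3 13-13 23-45 19-41 0-11 3 48 47 31 13 15 17 23 16 27 10 7 4 18 21 5 10 1 38-2 16-6 13-1 45 70 1 2-75 2-2 11 0 20-11 9-7 16-23 7-6 30 13 15-6 8-8-1-20-5-14 1-5 8-6 25-13 9-8 4-9 2-26 0-78-45 1-15 11-14 15-11 24-28 25-14 25-36-14-32 2-11-10-6-9 2-34-3-29 5-13 18-25z"/><path data-summit="110 463" data-sink="17 162" d="M111 258l8 19-3 25-16 42-8 31-19 38-10 14 33 25 12 5 3 7 119 0 2-46 6-13 2-16-1-38-5-10-18-21-7-4-27-10-23-16-15-17z"/><path data-summit="463 395" data-sink="17 162" d="M463 239l-1 25-4 9-9 8-29 15-5 6 6 24 0 13-8 8-15 6-30-13-7 6-16 23-9 7-20 11-11 0-2 2-1 75 162-1z"/><path data-summit="146 64" data-sink="17 162" d="M148 64l-23 3-15 22-12 11-14 8-18 1-27-2-5 2 0 36-4 9-6 7-7 1 8 3 14 15 6 10 19 22 12-2 41 0 41-17 9-7 11-31 3-28 14-18 8-18-34-11z"/><path data-summit="280 105" data-sink="377 17" d="M376 16l-63 0-15 14-21 9-25 3-16-2-15 14-9 13-8 23 19 11 47 1 9 3 2 5-6 17 33 15 11 9 49-18 16-13 8-21-4-10-6-8-22-24z"/><path data-summit="336 262" data-sink="377 17" d="M383 122l-15 11-46 18-3 0-11-9-11-6-23-9-5 11-16 22-2 7 3 29-2 34 14 18 35-1 13 3 20 11 5-2 12-23 28-25 17-32 24-19-23-18-13-8z"/><path data-summit="41 410" data-sink="17 162" d="M66 213l-2 1-1 10-1 34-14 11-21-3-11 0 0 143 25 0 21 18 11-14 19-38 8-31 16-42 3-12 0-13-9-19z"/><path data-summit="448 110" data-sink="377 17" d="M377 16l-17 41 22 24 8 13 0 11-8 17 2 12 36 26 11-27 17-23 16 1 0-63-32-4-42-12-11-6z"/><path data-summit="146 64" data-sink="17 81" d="M29 21l-13 0 0 59 8-1 2 3 5 10 3 16 50 0 20-12 20-28-7-4-10-11-5-12 0-17-3-2-52 2z"/><path data-summit="146 64" data-sink="377 17" d="M228 16l-125 0-2 10 1 15 8 16 12 9 5 1 21-3 24 17 31 10 8-22 6-9 17-18 7-2-10-8z"/><path data-summit="21 239" data-sink="17 162" d="M17 162l-1 103 32 4 10-7 5-7 0-31 2-11-20-23-6-10-14-15z"/><path data-summit="280 105" data-sink="17 162" d="M204 91l-9 18-13 16-2 12 2-2 10 2 22 0 39-13 10-1 11 4 2-3 5-14-2-5-9-3-47-1z"/><path data-summit="463 20" data-sink="377 17" d="M454 16l-76 0 0 6 4 7 22 8 40 9 19 2 1-27-9-1z"/><path data-summit="110 463" data-sink="17 439" d="M63 428l-14 14-8 4-16 2-8-4-1 19 94 0-2-6-12-5z"/><path data-summit="110 463" data-sink="377 17" d="M312 16l-83 0-1 9 5 10 9 5 28 0 10-2 18-8z"/>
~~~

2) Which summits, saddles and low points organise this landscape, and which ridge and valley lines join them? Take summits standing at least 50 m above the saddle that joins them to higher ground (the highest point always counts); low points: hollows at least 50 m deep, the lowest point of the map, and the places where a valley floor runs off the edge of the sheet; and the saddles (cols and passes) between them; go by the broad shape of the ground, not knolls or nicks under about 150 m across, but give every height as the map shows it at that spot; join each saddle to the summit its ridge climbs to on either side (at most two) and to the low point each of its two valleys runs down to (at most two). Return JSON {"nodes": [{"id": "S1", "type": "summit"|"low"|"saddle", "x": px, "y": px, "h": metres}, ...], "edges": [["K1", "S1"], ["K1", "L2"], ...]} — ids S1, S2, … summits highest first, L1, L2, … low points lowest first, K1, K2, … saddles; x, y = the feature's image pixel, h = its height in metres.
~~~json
{"nodes": [
{"id": "S1", "type": "summit", "x": 110, "y": 463, "h": 1816},
{"id": "S2", "type": "summit", "x": 336, "y": 262, "h": 1806},
{"id": "S3", "type": "summit", "x": 462, "y": 393, "h": 1769},
{"id": "S4", "type": "summit", "x": 146, "y": 64, "h": 1690},
{"id": "L1", "type": "low", "x": 17, "y": 162, "h": 1322},
{"id": "L2", "type": "low", "x": 329, "y": 39, "h": 1392},
{"id": "K1", "type": "saddle", "x": 424, "y": 293, "h": 1670},
{"id": "K2", "type": "saddle", "x": 421, "y": 162, "h": 1568},
{"id": "K3", "type": "saddle", "x": 234, "y": 413, "h": 1558},
{"id": "K4", "type": "saddle", "x": 203, "y": 91, "h": 1534}],
"edges": [["K1", "S2"], ["K1", "S3"], ["K1", "L1"], ["K2", "S2"], ["K2", "L1"], ["K2", "L2"], ["K3", "S1"], ["K3", "S2"], ["K3", "L1"], ["K4", "S2"], ["K4", "S4"], ["K4", "L1"], ["K4", "L2"]]}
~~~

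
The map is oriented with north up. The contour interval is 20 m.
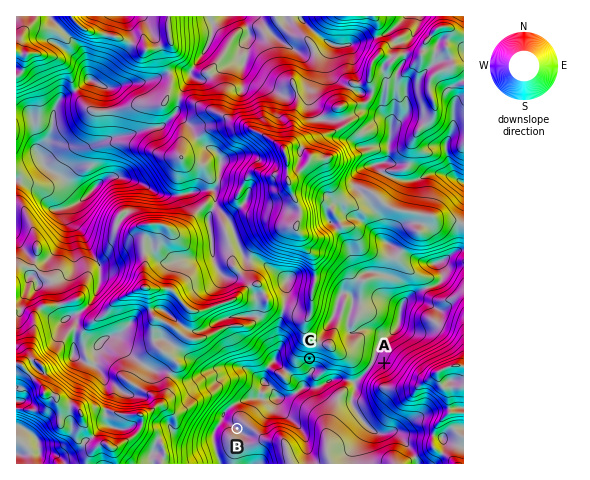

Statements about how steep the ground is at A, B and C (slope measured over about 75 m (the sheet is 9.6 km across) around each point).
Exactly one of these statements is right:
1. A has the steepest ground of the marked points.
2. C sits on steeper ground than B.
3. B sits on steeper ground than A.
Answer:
2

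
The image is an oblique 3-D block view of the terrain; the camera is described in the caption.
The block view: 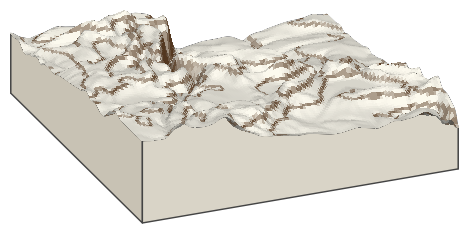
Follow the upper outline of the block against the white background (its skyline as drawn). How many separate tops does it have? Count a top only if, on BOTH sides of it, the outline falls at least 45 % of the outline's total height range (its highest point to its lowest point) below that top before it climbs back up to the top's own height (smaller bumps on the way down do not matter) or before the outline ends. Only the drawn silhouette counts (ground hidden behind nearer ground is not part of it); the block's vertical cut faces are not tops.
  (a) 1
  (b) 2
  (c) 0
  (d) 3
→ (c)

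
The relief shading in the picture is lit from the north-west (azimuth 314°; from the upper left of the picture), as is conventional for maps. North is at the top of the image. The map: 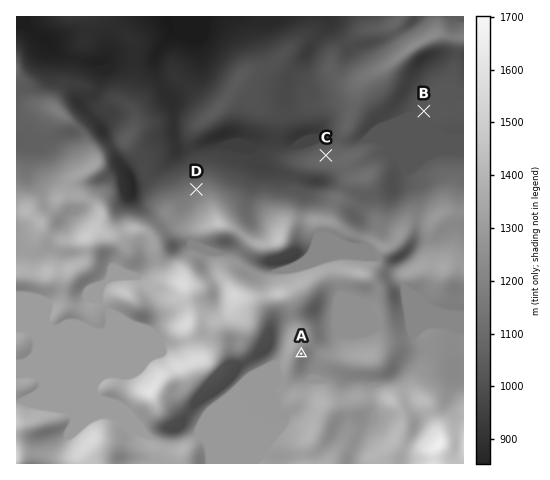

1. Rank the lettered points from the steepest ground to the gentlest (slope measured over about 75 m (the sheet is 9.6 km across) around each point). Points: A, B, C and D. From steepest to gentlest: D C A B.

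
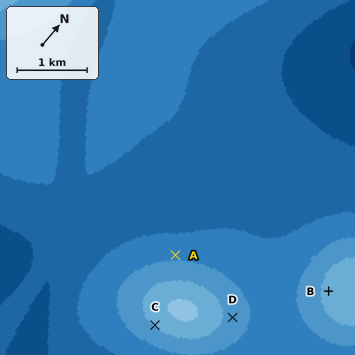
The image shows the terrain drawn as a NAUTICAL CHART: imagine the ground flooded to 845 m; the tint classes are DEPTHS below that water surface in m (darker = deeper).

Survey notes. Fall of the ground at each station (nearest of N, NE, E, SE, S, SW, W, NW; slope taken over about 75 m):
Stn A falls NW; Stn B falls SW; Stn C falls S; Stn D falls NE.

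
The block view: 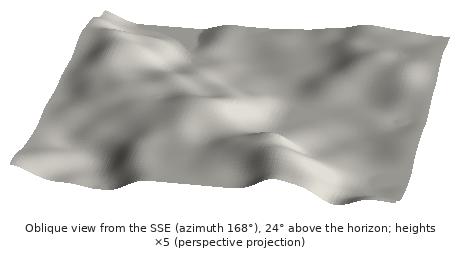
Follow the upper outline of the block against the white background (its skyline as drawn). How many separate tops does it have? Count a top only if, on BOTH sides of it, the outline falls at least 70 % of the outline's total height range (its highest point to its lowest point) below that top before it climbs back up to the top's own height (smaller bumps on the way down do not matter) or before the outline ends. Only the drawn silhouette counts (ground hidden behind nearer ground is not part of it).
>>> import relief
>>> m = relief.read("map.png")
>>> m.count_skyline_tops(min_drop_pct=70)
0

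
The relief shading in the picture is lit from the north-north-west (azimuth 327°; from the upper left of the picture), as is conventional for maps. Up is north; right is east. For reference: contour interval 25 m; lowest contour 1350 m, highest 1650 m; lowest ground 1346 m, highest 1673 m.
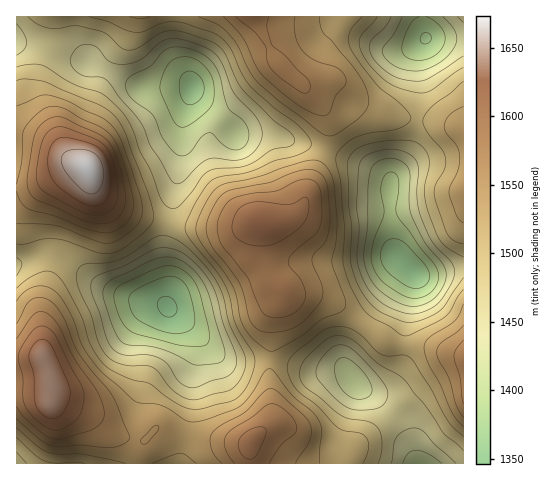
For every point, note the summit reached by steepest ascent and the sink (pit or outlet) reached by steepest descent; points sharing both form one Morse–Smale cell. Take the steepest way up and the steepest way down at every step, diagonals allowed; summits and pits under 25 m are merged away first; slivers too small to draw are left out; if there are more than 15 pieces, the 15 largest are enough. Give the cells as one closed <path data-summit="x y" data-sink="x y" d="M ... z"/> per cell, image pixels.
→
<path data-summit="50 383" data-sink="167 307" d="M56 256l-17 0-23 9 0 124 34-1 3 13 39 16 17 14 14 6 22 4 10-12 32 7 5-24 0-38 6-23-1-12-5-9-26-25-9-3-20-2-24-9-18-10-21-18z"/><path data-summit="88 168" data-sink="192 88" d="M17 42l-1 90 31 9 26 20 14 5 9 26 19 14 25 11 28 7 4-13 0-15 10-45 0-27 10-36-7-2-24 2-21-1-34-17-56-22z"/><path data-summit="262 222" data-sink="411 270" d="M326 150l-11 22-13 36-14 11-11 3-15 1-3 16 0 16 11 25 14 11 9 4 26 1 10 4 33 23 20-24 19-27 7-5-12-11-3-10-4-38 1-25-1-4-11-8z"/><path data-summit="88 168" data-sink="167 307" d="M21 133l-5 0 0 131 23-8 22 2 13 5 21 18 18 10 24 9 20 2 9 3 2-29-4-28 5-24-36-10-18-8-19-14-9-26-14-5-26-20z"/><path data-summit="262 222" data-sink="192 88" d="M193 91l-11 33 0 27-13 72 19 4 29 1 21-1 19-7 6 2 14 0 16-5 11-14 20-53-47-14-42-2-40-39z"/><path data-summit="251 17" data-sink="192 88" d="M253 16l-78 1-1 29 2 11 15 26 4 12 40 39 42 2 48 13 4-15 0-10-4-12-22-27-26-22z"/><path data-summit="262 222" data-sink="167 307" d="M258 220l-20 7-21 1-29-1-19-3-4 14-1 17 4 21-1 30 25 22 26 28 16 5 36-1 2-42 11-25 0-2-15-14-8-19-1-19 3-17z"/><path data-summit="251 17" data-sink="426 38" d="M421 16l-167 1 23 46 23 21 12 1 13-4 11 0 10 5 18 20 5 3 22 9 26 1 3-18-2-49 8-13z"/><path data-summit="463 188" data-sink="411 270" d="M419 119l-3 4-4 24-22 34-1 27 4 38 3 10 18 17 13 2 37-8 0-137-15-6z"/><path data-summit="50 383" data-sink="192 88" d="M174 16l-157 0-1 25 34 7 56 22 34 17 52 0-17-34z"/><path data-summit="251 441" data-sink="353 381" d="M277 360l-7 1-1 8 4 54-21 17-3 5 2 18 82 1 10-4 2-1-3-7-2-12 16-45-2-13-11-11-10-1-17 2z"/><path data-summit="50 383" data-sink="17 463" d="M50 388l-34 2 1 74 164-1 6-27-15-2-12-5-5 0-10 12-29-6-24-18-39-16z"/><path data-summit="251 441" data-sink="167 307" d="M192 328l-2 0 7 11 1 12-6 23 1 24-5 37 20 5 42 3 23-20-4-41 1-21-36 0-10-2-6-3z"/><path data-summit="251 17" data-sink="411 270" d="M336 81l-33 4 19 21 6 12 1 16-5 16 54 21 7 5 5 7 22-36 5-28-26-1-22-9-5-2-18-21z"/><path data-summit="262 222" data-sink="353 381" d="M285 291l-10 16-3 11-2 42 17 2 22 9 11 1 19-2 9 4-4-12 1-9 6-13 11-17-33-23-10-4-26-1z"/>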